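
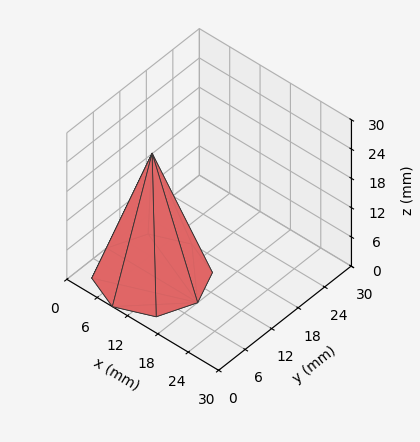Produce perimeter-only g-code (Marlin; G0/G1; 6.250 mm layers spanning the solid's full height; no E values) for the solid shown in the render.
Reading the render: the shape is a regular 8-sided pyramid, base circumscribed radius ≈ 9 mm, apex at z ≈ 25 mm (dimensions read to the nearest mm from the axis ticks). For the g-code, the solid's height is divided into equal slices at the stated Δz and each level perimeter traced with G1 moves after a G0 lift.

; perimeter-only toolpath
G21 ; units = mm
G90 ; absolute positioning
G28 ; home
; layer 1
G0 Z6.250
G0 X15.750 Y9.000
G1 X13.773 Y13.773
G1 X9.000 Y15.750
G1 X4.227 Y13.773
G1 X2.250 Y9.000
G1 X4.227 Y4.227
G1 X9.000 Y2.250
G1 X13.773 Y4.227
G1 X15.750 Y9.000
; layer 2
G0 Z12.500
G0 X13.500 Y9.000
G1 X12.182 Y12.182
G1 X9.000 Y13.500
G1 X5.818 Y12.182
G1 X4.500 Y9.000
G1 X5.818 Y5.818
G1 X9.000 Y4.500
G1 X12.182 Y5.818
G1 X13.500 Y9.000
; layer 3
G0 Z18.750
G0 X11.250 Y9.000
G1 X10.591 Y10.591
G1 X9.000 Y11.250
G1 X7.409 Y10.591
G1 X6.750 Y9.000
G1 X7.409 Y7.409
G1 X9.000 Y6.750
G1 X10.591 Y7.409
G1 X11.250 Y9.000
M2 ; end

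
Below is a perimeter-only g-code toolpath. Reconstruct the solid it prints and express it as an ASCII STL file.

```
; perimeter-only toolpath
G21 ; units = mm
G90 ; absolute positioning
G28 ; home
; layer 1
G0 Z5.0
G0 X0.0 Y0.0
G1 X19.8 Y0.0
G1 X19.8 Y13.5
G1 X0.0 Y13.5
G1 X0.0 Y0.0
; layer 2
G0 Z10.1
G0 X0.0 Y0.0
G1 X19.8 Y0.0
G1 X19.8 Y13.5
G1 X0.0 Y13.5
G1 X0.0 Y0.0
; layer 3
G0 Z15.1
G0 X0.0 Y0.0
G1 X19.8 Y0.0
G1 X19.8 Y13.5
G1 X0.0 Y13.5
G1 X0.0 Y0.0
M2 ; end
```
solid part
  facet normal 0.0000 0.0000 -1.0000
    outer loop
      vertex 19.8 13.5 0.0
      vertex 19.8 0.0 0.0
      vertex 0.0 0.0 0.0
    endloop
  endfacet
  facet normal 0.0000 0.0000 -1.0000
    outer loop
      vertex 0.0 13.5 0.0
      vertex 19.8 13.5 0.0
      vertex 0.0 0.0 0.0
    endloop
  endfacet
  facet normal 0.0000 0.0000 1.0000
    outer loop
      vertex 0.0 0.0 15.1
      vertex 19.8 0.0 15.1
      vertex 19.8 13.5 15.1
    endloop
  endfacet
  facet normal 0.0000 0.0000 1.0000
    outer loop
      vertex 0.0 0.0 15.1
      vertex 19.8 13.5 15.1
      vertex 0.0 13.5 15.1
    endloop
  endfacet
  facet normal 0.0000 -1.0000 0.0000
    outer loop
      vertex 0.0 0.0 0.0
      vertex 19.8 0.0 0.0
      vertex 19.8 0.0 15.1
    endloop
  endfacet
  facet normal 0.0000 -1.0000 0.0000
    outer loop
      vertex 0.0 0.0 0.0
      vertex 19.8 0.0 15.1
      vertex 0.0 0.0 15.1
    endloop
  endfacet
  facet normal 0.0000 1.0000 0.0000
    outer loop
      vertex 19.8 13.5 15.1
      vertex 19.8 13.5 0.0
      vertex 0.0 13.5 0.0
    endloop
  endfacet
  facet normal 0.0000 1.0000 0.0000
    outer loop
      vertex 0.0 13.5 15.1
      vertex 19.8 13.5 15.1
      vertex 0.0 13.5 0.0
    endloop
  endfacet
  facet normal -1.0000 0.0000 0.0000
    outer loop
      vertex 0.0 13.5 15.1
      vertex 0.0 13.5 0.0
      vertex 0.0 0.0 0.0
    endloop
  endfacet
  facet normal -1.0000 0.0000 0.0000
    outer loop
      vertex 0.0 0.0 15.1
      vertex 0.0 13.5 15.1
      vertex 0.0 0.0 0.0
    endloop
  endfacet
  facet normal 1.0000 0.0000 0.0000
    outer loop
      vertex 19.8 0.0 0.0
      vertex 19.8 13.5 0.0
      vertex 19.8 13.5 15.1
    endloop
  endfacet
  facet normal 1.0000 0.0000 0.0000
    outer loop
      vertex 19.8 0.0 0.0
      vertex 19.8 13.5 15.1
      vertex 19.8 0.0 15.1
    endloop
  endfacet
endsolid part

The G0 Z moves step by Δz≈5.0 mm. Every layer's G1 loop is the same polygon, so the solid is a straight extrusion of it from z=0 to z≈15.1. Closing with flat bottom and top caps and triangulating gives 12 facets — a rectangular box, roughly 19.8 × 13.5 mm footprint and 15.1 mm tall.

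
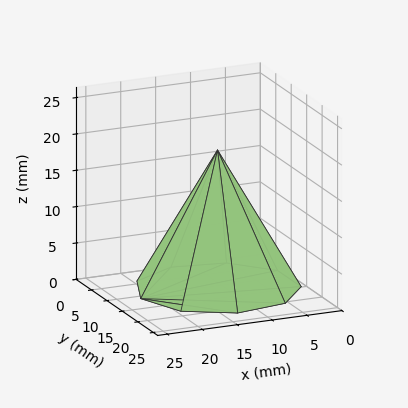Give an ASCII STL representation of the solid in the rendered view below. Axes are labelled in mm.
Reading the render: the shape is a regular 9-sided pyramid, base circumscribed radius ≈ 11 mm, apex at z ≈ 19 mm (dimensions read to the nearest mm from the axis ticks). For the STL, each face is triangulated and given an outward normal.

solid part
  facet normal 0.0000 0.0000 -1.0000
    outer loop
      vertex 12.9 21.8 0.0
      vertex 19.4 18.1 0.0
      vertex 22.0 11.0 0.0
    endloop
  endfacet
  facet normal 0.0000 0.0000 -1.0000
    outer loop
      vertex 5.5 20.5 0.0
      vertex 12.9 21.8 0.0
      vertex 22.0 11.0 0.0
    endloop
  endfacet
  facet normal 0.0000 0.0000 -1.0000
    outer loop
      vertex 0.7 14.8 0.0
      vertex 5.5 20.5 0.0
      vertex 22.0 11.0 0.0
    endloop
  endfacet
  facet normal 0.0000 0.0000 -1.0000
    outer loop
      vertex 0.7 7.2 0.0
      vertex 0.7 14.8 0.0
      vertex 22.0 11.0 0.0
    endloop
  endfacet
  facet normal 0.0000 0.0000 -1.0000
    outer loop
      vertex 5.5 1.5 0.0
      vertex 0.7 7.2 0.0
      vertex 22.0 11.0 0.0
    endloop
  endfacet
  facet normal 0.0000 0.0000 -1.0000
    outer loop
      vertex 12.9 0.2 0.0
      vertex 5.5 1.5 0.0
      vertex 22.0 11.0 0.0
    endloop
  endfacet
  facet normal 0.0000 0.0000 -1.0000
    outer loop
      vertex 19.4 3.9 0.0
      vertex 12.9 0.2 0.0
      vertex 22.0 11.0 0.0
    endloop
  endfacet
  facet normal 0.8250 0.3021 0.4776
    outer loop
      vertex 22.0 11.0 0.0
      vertex 19.4 18.1 0.0
      vertex 11.0 11.0 19.0
    endloop
  endfacet
  facet normal 0.4347 0.7636 0.4775
    outer loop
      vertex 19.4 18.1 0.0
      vertex 12.9 21.8 0.0
      vertex 11.0 11.0 19.0
    endloop
  endfacet
  facet normal -0.1521 0.8657 0.4769
    outer loop
      vertex 12.9 21.8 0.0
      vertex 5.5 20.5 0.0
      vertex 11.0 11.0 19.0
    endloop
  endfacet
  facet normal -0.6721 0.5660 0.4775
    outer loop
      vertex 5.5 20.5 0.0
      vertex 0.7 14.8 0.0
      vertex 11.0 11.0 19.0
    endloop
  endfacet
  facet normal -0.8791 0.0000 0.4766
    outer loop
      vertex 0.7 14.8 0.0
      vertex 0.7 7.2 0.0
      vertex 11.0 11.0 19.0
    endloop
  endfacet
  facet normal -0.6721 -0.5660 0.4775
    outer loop
      vertex 0.7 7.2 0.0
      vertex 5.5 1.5 0.0
      vertex 11.0 11.0 19.0
    endloop
  endfacet
  facet normal -0.1521 -0.8657 0.4769
    outer loop
      vertex 5.5 1.5 0.0
      vertex 12.9 0.2 0.0
      vertex 11.0 11.0 19.0
    endloop
  endfacet
  facet normal 0.4347 -0.7636 0.4775
    outer loop
      vertex 12.9 0.2 0.0
      vertex 19.4 3.9 0.0
      vertex 11.0 11.0 19.0
    endloop
  endfacet
  facet normal 0.8250 -0.3021 0.4776
    outer loop
      vertex 19.4 3.9 0.0
      vertex 22.0 11.0 0.0
      vertex 11.0 11.0 19.0
    endloop
  endfacet
endsolid part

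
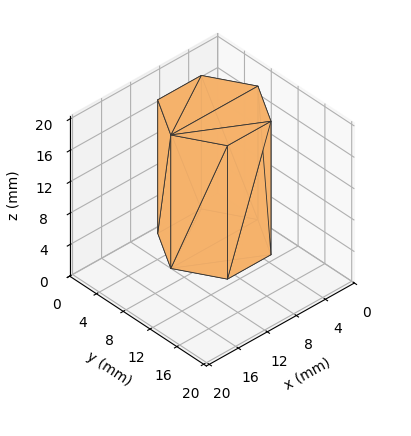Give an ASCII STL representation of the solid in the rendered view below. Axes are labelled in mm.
Reading the render: the shape is a regular 6-sided prism (a cylinder approximated with 6 flat sides), circumscribed radius ≈ 6 mm, height ≈ 17 mm (dimensions read to the nearest mm from the axis ticks). For the STL, each face is triangulated and given an outward normal.

solid part
  facet normal 0.0000 0.0000 -1.0000
    outer loop
      vertex 3.0 11.2 0.0
      vertex 9.0 11.2 0.0
      vertex 12.0 6.0 0.0
    endloop
  endfacet
  facet normal 0.0000 0.0000 -1.0000
    outer loop
      vertex 0.0 6.0 0.0
      vertex 3.0 11.2 0.0
      vertex 12.0 6.0 0.0
    endloop
  endfacet
  facet normal 0.0000 0.0000 -1.0000
    outer loop
      vertex 3.0 0.8 0.0
      vertex 0.0 6.0 0.0
      vertex 12.0 6.0 0.0
    endloop
  endfacet
  facet normal 0.0000 0.0000 -1.0000
    outer loop
      vertex 9.0 0.8 0.0
      vertex 3.0 0.8 0.0
      vertex 12.0 6.0 0.0
    endloop
  endfacet
  facet normal 0.0000 0.0000 1.0000
    outer loop
      vertex 12.0 6.0 17.0
      vertex 9.0 11.2 17.0
      vertex 3.0 11.2 17.0
    endloop
  endfacet
  facet normal 0.0000 0.0000 1.0000
    outer loop
      vertex 12.0 6.0 17.0
      vertex 3.0 11.2 17.0
      vertex 0.0 6.0 17.0
    endloop
  endfacet
  facet normal 0.0000 0.0000 1.0000
    outer loop
      vertex 12.0 6.0 17.0
      vertex 0.0 6.0 17.0
      vertex 3.0 0.8 17.0
    endloop
  endfacet
  facet normal 0.0000 0.0000 1.0000
    outer loop
      vertex 12.0 6.0 17.0
      vertex 3.0 0.8 17.0
      vertex 9.0 0.8 17.0
    endloop
  endfacet
  facet normal 0.8662 0.4997 0.0000
    outer loop
      vertex 12.0 6.0 0.0
      vertex 9.0 11.2 0.0
      vertex 9.0 11.2 17.0
    endloop
  endfacet
  facet normal 0.8662 0.4997 0.0000
    outer loop
      vertex 12.0 6.0 0.0
      vertex 9.0 11.2 17.0
      vertex 12.0 6.0 17.0
    endloop
  endfacet
  facet normal 0.0000 1.0000 0.0000
    outer loop
      vertex 9.0 11.2 0.0
      vertex 3.0 11.2 0.0
      vertex 3.0 11.2 17.0
    endloop
  endfacet
  facet normal 0.0000 1.0000 0.0000
    outer loop
      vertex 9.0 11.2 0.0
      vertex 3.0 11.2 17.0
      vertex 9.0 11.2 17.0
    endloop
  endfacet
  facet normal -0.8662 0.4997 0.0000
    outer loop
      vertex 3.0 11.2 0.0
      vertex 0.0 6.0 0.0
      vertex 0.0 6.0 17.0
    endloop
  endfacet
  facet normal -0.8662 0.4997 0.0000
    outer loop
      vertex 3.0 11.2 0.0
      vertex 0.0 6.0 17.0
      vertex 3.0 11.2 17.0
    endloop
  endfacet
  facet normal -0.8662 -0.4997 0.0000
    outer loop
      vertex 0.0 6.0 0.0
      vertex 3.0 0.8 0.0
      vertex 3.0 0.8 17.0
    endloop
  endfacet
  facet normal -0.8662 -0.4997 0.0000
    outer loop
      vertex 0.0 6.0 0.0
      vertex 3.0 0.8 17.0
      vertex 0.0 6.0 17.0
    endloop
  endfacet
  facet normal 0.0000 -1.0000 0.0000
    outer loop
      vertex 3.0 0.8 0.0
      vertex 9.0 0.8 0.0
      vertex 9.0 0.8 17.0
    endloop
  endfacet
  facet normal 0.0000 -1.0000 0.0000
    outer loop
      vertex 3.0 0.8 0.0
      vertex 9.0 0.8 17.0
      vertex 3.0 0.8 17.0
    endloop
  endfacet
  facet normal 0.8662 -0.4997 0.0000
    outer loop
      vertex 9.0 0.8 0.0
      vertex 12.0 6.0 0.0
      vertex 12.0 6.0 17.0
    endloop
  endfacet
  facet normal 0.8662 -0.4997 0.0000
    outer loop
      vertex 9.0 0.8 0.0
      vertex 12.0 6.0 17.0
      vertex 9.0 0.8 17.0
    endloop
  endfacet
endsolid part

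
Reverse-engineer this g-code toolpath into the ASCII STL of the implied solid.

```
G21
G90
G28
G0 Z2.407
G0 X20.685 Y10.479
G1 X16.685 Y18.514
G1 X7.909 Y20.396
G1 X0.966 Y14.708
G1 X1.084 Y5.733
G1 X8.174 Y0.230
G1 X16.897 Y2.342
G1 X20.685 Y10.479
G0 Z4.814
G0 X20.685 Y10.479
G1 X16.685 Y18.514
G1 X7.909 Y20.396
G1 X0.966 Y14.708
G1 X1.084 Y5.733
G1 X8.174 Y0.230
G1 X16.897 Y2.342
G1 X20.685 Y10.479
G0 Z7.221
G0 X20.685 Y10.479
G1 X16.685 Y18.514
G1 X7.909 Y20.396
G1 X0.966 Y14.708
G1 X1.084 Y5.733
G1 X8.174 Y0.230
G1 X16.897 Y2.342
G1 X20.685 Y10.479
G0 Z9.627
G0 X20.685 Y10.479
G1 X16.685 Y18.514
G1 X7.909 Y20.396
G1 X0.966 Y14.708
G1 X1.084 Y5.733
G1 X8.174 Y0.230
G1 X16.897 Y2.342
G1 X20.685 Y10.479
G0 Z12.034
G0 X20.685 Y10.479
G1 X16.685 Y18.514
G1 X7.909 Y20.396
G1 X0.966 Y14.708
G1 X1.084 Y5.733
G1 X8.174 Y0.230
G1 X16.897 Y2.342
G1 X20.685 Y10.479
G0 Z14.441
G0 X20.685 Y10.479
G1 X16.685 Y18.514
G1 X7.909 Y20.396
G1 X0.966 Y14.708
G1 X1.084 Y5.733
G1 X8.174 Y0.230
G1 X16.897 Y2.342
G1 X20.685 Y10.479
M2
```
solid part
  facet normal 0.0000 0.0000 -1.0000
    outer loop
      vertex 7.909 20.396 0.000
      vertex 16.685 18.514 0.000
      vertex 20.685 10.479 0.000
    endloop
  endfacet
  facet normal 0.0000 0.0000 -1.0000
    outer loop
      vertex 0.966 14.708 0.000
      vertex 7.909 20.396 0.000
      vertex 20.685 10.479 0.000
    endloop
  endfacet
  facet normal 0.0000 0.0000 -1.0000
    outer loop
      vertex 1.084 5.733 0.000
      vertex 0.966 14.708 0.000
      vertex 20.685 10.479 0.000
    endloop
  endfacet
  facet normal 0.0000 0.0000 -1.0000
    outer loop
      vertex 8.174 0.230 0.000
      vertex 1.084 5.733 0.000
      vertex 20.685 10.479 0.000
    endloop
  endfacet
  facet normal 0.0000 0.0000 -1.0000
    outer loop
      vertex 16.897 2.342 0.000
      vertex 8.174 0.230 0.000
      vertex 20.685 10.479 0.000
    endloop
  endfacet
  facet normal 0.0000 0.0000 1.0000
    outer loop
      vertex 20.685 10.479 14.441
      vertex 16.685 18.514 14.441
      vertex 7.909 20.396 14.441
    endloop
  endfacet
  facet normal 0.0000 0.0000 1.0000
    outer loop
      vertex 20.685 10.479 14.441
      vertex 7.909 20.396 14.441
      vertex 0.966 14.708 14.441
    endloop
  endfacet
  facet normal 0.0000 0.0000 1.0000
    outer loop
      vertex 20.685 10.479 14.441
      vertex 0.966 14.708 14.441
      vertex 1.084 5.733 14.441
    endloop
  endfacet
  facet normal 0.0000 0.0000 1.0000
    outer loop
      vertex 20.685 10.479 14.441
      vertex 1.084 5.733 14.441
      vertex 8.174 0.230 14.441
    endloop
  endfacet
  facet normal 0.0000 0.0000 1.0000
    outer loop
      vertex 20.685 10.479 14.441
      vertex 8.174 0.230 14.441
      vertex 16.897 2.342 14.441
    endloop
  endfacet
  facet normal 0.8952 0.4457 0.0000
    outer loop
      vertex 20.685 10.479 0.000
      vertex 16.685 18.514 0.000
      vertex 16.685 18.514 14.441
    endloop
  endfacet
  facet normal 0.8952 0.4457 0.0000
    outer loop
      vertex 20.685 10.479 0.000
      vertex 16.685 18.514 14.441
      vertex 20.685 10.479 14.441
    endloop
  endfacet
  facet normal 0.2097 0.9778 0.0000
    outer loop
      vertex 16.685 18.514 0.000
      vertex 7.909 20.396 0.000
      vertex 7.909 20.396 14.441
    endloop
  endfacet
  facet normal 0.2097 0.9778 0.0000
    outer loop
      vertex 16.685 18.514 0.000
      vertex 7.909 20.396 14.441
      vertex 16.685 18.514 14.441
    endloop
  endfacet
  facet normal -0.6337 0.7736 0.0000
    outer loop
      vertex 7.909 20.396 0.000
      vertex 0.966 14.708 0.000
      vertex 0.966 14.708 14.441
    endloop
  endfacet
  facet normal -0.6337 0.7736 0.0000
    outer loop
      vertex 7.909 20.396 0.000
      vertex 0.966 14.708 14.441
      vertex 7.909 20.396 14.441
    endloop
  endfacet
  facet normal -0.9999 -0.0131 0.0000
    outer loop
      vertex 0.966 14.708 0.000
      vertex 1.084 5.733 0.000
      vertex 1.084 5.733 14.441
    endloop
  endfacet
  facet normal -0.9999 -0.0131 0.0000
    outer loop
      vertex 0.966 14.708 0.000
      vertex 1.084 5.733 14.441
      vertex 0.966 14.708 14.441
    endloop
  endfacet
  facet normal -0.6131 -0.7900 0.0000
    outer loop
      vertex 1.084 5.733 0.000
      vertex 8.174 0.230 0.000
      vertex 8.174 0.230 14.441
    endloop
  endfacet
  facet normal -0.6131 -0.7900 0.0000
    outer loop
      vertex 1.084 5.733 0.000
      vertex 8.174 0.230 14.441
      vertex 1.084 5.733 14.441
    endloop
  endfacet
  facet normal 0.2353 -0.9719 0.0000
    outer loop
      vertex 8.174 0.230 0.000
      vertex 16.897 2.342 0.000
      vertex 16.897 2.342 14.441
    endloop
  endfacet
  facet normal 0.2353 -0.9719 0.0000
    outer loop
      vertex 8.174 0.230 0.000
      vertex 16.897 2.342 14.441
      vertex 8.174 0.230 14.441
    endloop
  endfacet
  facet normal 0.9066 -0.4220 0.0000
    outer loop
      vertex 16.897 2.342 0.000
      vertex 20.685 10.479 0.000
      vertex 20.685 10.479 14.441
    endloop
  endfacet
  facet normal 0.9066 -0.4220 0.0000
    outer loop
      vertex 16.897 2.342 0.000
      vertex 20.685 10.479 14.441
      vertex 16.897 2.342 14.441
    endloop
  endfacet
endsolid part

The G0 Z moves step by Δz≈2.407 mm. Every layer's G1 loop is the same polygon, so the solid is a straight extrusion of it from z=0 to z≈14.4. Closing with flat bottom and top caps and triangulating gives 24 facets — a regular 7-sided prism (a cylinder approximated with 7 flat sides), circumscribed radius ≈ 10.3 mm, height ≈ 14.4 mm.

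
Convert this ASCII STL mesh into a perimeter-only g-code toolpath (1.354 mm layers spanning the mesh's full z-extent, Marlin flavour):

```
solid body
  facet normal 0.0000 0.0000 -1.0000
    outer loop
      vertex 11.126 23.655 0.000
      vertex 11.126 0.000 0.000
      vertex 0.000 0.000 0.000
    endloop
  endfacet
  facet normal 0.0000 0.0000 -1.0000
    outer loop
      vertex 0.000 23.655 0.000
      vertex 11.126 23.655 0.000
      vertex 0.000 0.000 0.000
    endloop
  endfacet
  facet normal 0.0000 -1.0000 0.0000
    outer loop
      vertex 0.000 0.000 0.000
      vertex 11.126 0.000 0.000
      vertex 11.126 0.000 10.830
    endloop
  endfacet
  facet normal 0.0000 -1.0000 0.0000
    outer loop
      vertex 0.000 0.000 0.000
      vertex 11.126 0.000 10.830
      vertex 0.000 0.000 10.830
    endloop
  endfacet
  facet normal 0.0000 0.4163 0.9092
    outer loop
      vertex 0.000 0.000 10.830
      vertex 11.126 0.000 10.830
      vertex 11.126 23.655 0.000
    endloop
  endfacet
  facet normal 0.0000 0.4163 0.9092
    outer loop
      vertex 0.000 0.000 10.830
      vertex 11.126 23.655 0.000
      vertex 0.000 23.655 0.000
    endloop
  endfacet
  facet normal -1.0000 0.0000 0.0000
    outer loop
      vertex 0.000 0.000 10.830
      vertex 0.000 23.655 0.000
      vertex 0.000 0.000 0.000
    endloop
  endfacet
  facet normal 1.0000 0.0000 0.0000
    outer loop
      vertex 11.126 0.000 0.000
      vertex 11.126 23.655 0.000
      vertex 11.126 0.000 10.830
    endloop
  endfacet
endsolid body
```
; perimeter-only toolpath
G21 ; units = mm
G90 ; absolute positioning
G28 ; home
; layer 1
G0 Z1.354
G0 X0.000 Y0.000
G1 X11.126 Y0.000
G1 X11.126 Y20.698
G1 X0.000 Y20.698
G1 X0.000 Y0.000
; layer 2
G0 Z2.708
G0 X0.000 Y0.000
G1 X11.126 Y0.000
G1 X11.126 Y17.741
G1 X0.000 Y17.741
G1 X0.000 Y0.000
; layer 3
G0 Z4.061
G0 X0.000 Y0.000
G1 X11.126 Y0.000
G1 X11.126 Y14.784
G1 X0.000 Y14.784
G1 X0.000 Y0.000
; layer 4
G0 Z5.415
G0 X0.000 Y0.000
G1 X11.126 Y0.000
G1 X11.126 Y11.828
G1 X0.000 Y11.828
G1 X0.000 Y0.000
; layer 5
G0 Z6.769
G0 X0.000 Y0.000
G1 X11.126 Y0.000
G1 X11.126 Y8.871
G1 X0.000 Y8.871
G1 X0.000 Y0.000
; layer 6
G0 Z8.123
G0 X0.000 Y0.000
G1 X11.126 Y0.000
G1 X11.126 Y5.914
G1 X0.000 Y5.914
G1 X0.000 Y0.000
; layer 7
G0 Z9.476
G0 X0.000 Y0.000
G1 X11.126 Y0.000
G1 X11.126 Y2.957
G1 X0.000 Y2.957
G1 X0.000 Y0.000
M2 ; end

The solid is a wedge (ramp): 11.1 × 23.7 mm base, rising to 10.8 mm along the y=0 edge and sloping linearly to z=0 at y=23.7. Slicing at Δz = 1.354 mm — 8 equal slices spanning the solid's height, so layer i sits at z = i·h/8 — gives 7 non-empty perimeters. Each is a 4-segment closed polygon; G0 lifts to the layer z and rapids to the start vertex, then G1 traces the edges. The cross-section shrinks linearly with z (the slice at the apex is degenerate and omitted).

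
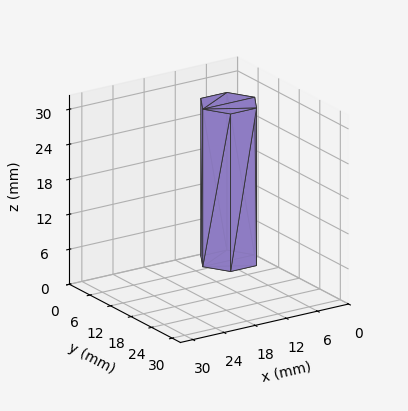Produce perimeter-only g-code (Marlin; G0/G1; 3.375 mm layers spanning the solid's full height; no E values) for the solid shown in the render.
Reading the render: the shape is a regular 6-sided prism (a cylinder approximated with 6 flat sides), circumscribed radius ≈ 5 mm, height ≈ 27 mm (dimensions read to the nearest mm from the axis ticks). For the g-code, the solid's height is divided into equal slices at the stated Δz and each level perimeter traced with G1 moves after a G0 lift.

; perimeter-only toolpath
G21 ; units = mm
G90 ; absolute positioning
G28 ; home
; layer 1
G0 Z3.375
G0 X10.000 Y5.000
G1 X7.500 Y9.330
G1 X2.500 Y9.330
G1 X0.000 Y5.000
G1 X2.500 Y0.670
G1 X7.500 Y0.670
G1 X10.000 Y5.000
; layer 2
G0 Z6.750
G0 X10.000 Y5.000
G1 X7.500 Y9.330
G1 X2.500 Y9.330
G1 X0.000 Y5.000
G1 X2.500 Y0.670
G1 X7.500 Y0.670
G1 X10.000 Y5.000
; layer 3
G0 Z10.125
G0 X10.000 Y5.000
G1 X7.500 Y9.330
G1 X2.500 Y9.330
G1 X0.000 Y5.000
G1 X2.500 Y0.670
G1 X7.500 Y0.670
G1 X10.000 Y5.000
; layer 4
G0 Z13.500
G0 X10.000 Y5.000
G1 X7.500 Y9.330
G1 X2.500 Y9.330
G1 X0.000 Y5.000
G1 X2.500 Y0.670
G1 X7.500 Y0.670
G1 X10.000 Y5.000
; layer 5
G0 Z16.875
G0 X10.000 Y5.000
G1 X7.500 Y9.330
G1 X2.500 Y9.330
G1 X0.000 Y5.000
G1 X2.500 Y0.670
G1 X7.500 Y0.670
G1 X10.000 Y5.000
; layer 6
G0 Z20.250
G0 X10.000 Y5.000
G1 X7.500 Y9.330
G1 X2.500 Y9.330
G1 X0.000 Y5.000
G1 X2.500 Y0.670
G1 X7.500 Y0.670
G1 X10.000 Y5.000
; layer 7
G0 Z23.625
G0 X10.000 Y5.000
G1 X7.500 Y9.330
G1 X2.500 Y9.330
G1 X0.000 Y5.000
G1 X2.500 Y0.670
G1 X7.500 Y0.670
G1 X10.000 Y5.000
; layer 8
G0 Z27.000
G0 X10.000 Y5.000
G1 X7.500 Y9.330
G1 X2.500 Y9.330
G1 X0.000 Y5.000
G1 X2.500 Y0.670
G1 X7.500 Y0.670
G1 X10.000 Y5.000
M2 ; end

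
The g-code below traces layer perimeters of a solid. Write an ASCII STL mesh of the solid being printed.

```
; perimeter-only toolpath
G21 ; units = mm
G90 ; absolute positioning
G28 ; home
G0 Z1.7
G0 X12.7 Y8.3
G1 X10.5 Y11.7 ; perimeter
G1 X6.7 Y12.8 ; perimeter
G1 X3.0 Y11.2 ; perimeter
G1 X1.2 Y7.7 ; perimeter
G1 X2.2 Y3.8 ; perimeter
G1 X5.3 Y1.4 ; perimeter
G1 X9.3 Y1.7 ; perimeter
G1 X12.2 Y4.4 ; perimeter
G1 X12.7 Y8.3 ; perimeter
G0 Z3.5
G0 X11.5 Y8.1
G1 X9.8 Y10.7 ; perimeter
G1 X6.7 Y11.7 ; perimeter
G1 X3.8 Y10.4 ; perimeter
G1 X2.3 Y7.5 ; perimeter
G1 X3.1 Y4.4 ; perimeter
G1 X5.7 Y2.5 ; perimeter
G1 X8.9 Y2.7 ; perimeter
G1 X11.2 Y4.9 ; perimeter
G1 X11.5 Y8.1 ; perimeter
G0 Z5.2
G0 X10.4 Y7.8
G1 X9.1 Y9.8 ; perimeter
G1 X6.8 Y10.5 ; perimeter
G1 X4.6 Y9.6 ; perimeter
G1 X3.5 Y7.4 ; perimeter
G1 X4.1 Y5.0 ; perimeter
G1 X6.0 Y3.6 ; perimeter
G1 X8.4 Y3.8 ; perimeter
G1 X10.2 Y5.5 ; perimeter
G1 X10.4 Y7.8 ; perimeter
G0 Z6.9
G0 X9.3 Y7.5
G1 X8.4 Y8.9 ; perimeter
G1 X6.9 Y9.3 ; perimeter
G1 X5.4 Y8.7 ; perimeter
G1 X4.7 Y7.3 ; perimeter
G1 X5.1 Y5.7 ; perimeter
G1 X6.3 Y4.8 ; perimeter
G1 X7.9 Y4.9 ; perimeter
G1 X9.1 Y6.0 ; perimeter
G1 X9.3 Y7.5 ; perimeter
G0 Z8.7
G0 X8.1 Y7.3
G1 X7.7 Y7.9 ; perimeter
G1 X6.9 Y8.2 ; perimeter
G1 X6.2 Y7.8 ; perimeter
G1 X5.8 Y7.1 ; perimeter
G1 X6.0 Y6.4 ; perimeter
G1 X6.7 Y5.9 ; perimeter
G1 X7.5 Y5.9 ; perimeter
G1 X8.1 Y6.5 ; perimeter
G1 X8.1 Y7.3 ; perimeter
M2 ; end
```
solid part
  facet normal 0.0000 0.0000 -1.0000
    outer loop
      vertex 6.6 14.0 0.0
      vertex 11.2 12.6 0.0
      vertex 13.8 8.6 0.0
    endloop
  endfacet
  facet normal 0.0000 0.0000 -1.0000
    outer loop
      vertex 2.2 12.1 0.0
      vertex 6.6 14.0 0.0
      vertex 13.8 8.6 0.0
    endloop
  endfacet
  facet normal 0.0000 0.0000 -1.0000
    outer loop
      vertex 0.0 7.8 0.0
      vertex 2.2 12.1 0.0
      vertex 13.8 8.6 0.0
    endloop
  endfacet
  facet normal 0.0000 0.0000 -1.0000
    outer loop
      vertex 1.2 3.1 0.0
      vertex 0.0 7.8 0.0
      vertex 13.8 8.6 0.0
    endloop
  endfacet
  facet normal 0.0000 0.0000 -1.0000
    outer loop
      vertex 5.0 0.3 0.0
      vertex 1.2 3.1 0.0
      vertex 13.8 8.6 0.0
    endloop
  endfacet
  facet normal 0.0000 0.0000 -1.0000
    outer loop
      vertex 9.8 0.6 0.0
      vertex 5.0 0.3 0.0
      vertex 13.8 8.6 0.0
    endloop
  endfacet
  facet normal 0.0000 0.0000 -1.0000
    outer loop
      vertex 13.3 3.9 0.0
      vertex 9.8 0.6 0.0
      vertex 13.8 8.6 0.0
    endloop
  endfacet
  facet normal 0.7087 0.4607 0.5343
    outer loop
      vertex 13.8 8.6 0.0
      vertex 11.2 12.6 0.0
      vertex 7.0 7.0 10.4
    endloop
  endfacet
  facet normal 0.2460 0.8084 0.5347
    outer loop
      vertex 11.2 12.6 0.0
      vertex 6.6 14.0 0.0
      vertex 7.0 7.0 10.4
    endloop
  endfacet
  facet normal -0.3349 0.7757 0.5350
    outer loop
      vertex 6.6 14.0 0.0
      vertex 2.2 12.1 0.0
      vertex 7.0 7.0 10.4
    endloop
  endfacet
  facet normal -0.7518 0.3846 0.5356
    outer loop
      vertex 2.2 12.1 0.0
      vertex 0.0 7.8 0.0
      vertex 7.0 7.0 10.4
    endloop
  endfacet
  facet normal -0.8186 -0.2090 0.5349
    outer loop
      vertex 0.0 7.8 0.0
      vertex 1.2 3.1 0.0
      vertex 7.0 7.0 10.4
    endloop
  endfacet
  facet normal -0.5013 -0.6803 0.5347
    outer loop
      vertex 1.2 3.1 0.0
      vertex 5.0 0.3 0.0
      vertex 7.0 7.0 10.4
    endloop
  endfacet
  facet normal 0.0528 -0.8441 0.5336
    outer loop
      vertex 5.0 0.3 0.0
      vertex 9.8 0.6 0.0
      vertex 7.0 7.0 10.4
    endloop
  endfacet
  facet normal 0.5798 -0.6149 0.5345
    outer loop
      vertex 9.8 0.6 0.0
      vertex 13.3 3.9 0.0
      vertex 7.0 7.0 10.4
    endloop
  endfacet
  facet normal 0.8399 -0.0893 0.5354
    outer loop
      vertex 13.3 3.9 0.0
      vertex 13.8 8.6 0.0
      vertex 7.0 7.0 10.4
    endloop
  endfacet
endsolid part

The G0 Z moves step by Δz≈1.7 mm. The G1 loops shrink linearly with z, so the solid tapers from its base footprint up to z≈10.4. Closing with a flat bottom cap and the tapered top and triangulating gives 16 facets — a regular 9-sided pyramid, base circumscribed radius ≈ 7 mm, apex at z ≈ 10.4 mm.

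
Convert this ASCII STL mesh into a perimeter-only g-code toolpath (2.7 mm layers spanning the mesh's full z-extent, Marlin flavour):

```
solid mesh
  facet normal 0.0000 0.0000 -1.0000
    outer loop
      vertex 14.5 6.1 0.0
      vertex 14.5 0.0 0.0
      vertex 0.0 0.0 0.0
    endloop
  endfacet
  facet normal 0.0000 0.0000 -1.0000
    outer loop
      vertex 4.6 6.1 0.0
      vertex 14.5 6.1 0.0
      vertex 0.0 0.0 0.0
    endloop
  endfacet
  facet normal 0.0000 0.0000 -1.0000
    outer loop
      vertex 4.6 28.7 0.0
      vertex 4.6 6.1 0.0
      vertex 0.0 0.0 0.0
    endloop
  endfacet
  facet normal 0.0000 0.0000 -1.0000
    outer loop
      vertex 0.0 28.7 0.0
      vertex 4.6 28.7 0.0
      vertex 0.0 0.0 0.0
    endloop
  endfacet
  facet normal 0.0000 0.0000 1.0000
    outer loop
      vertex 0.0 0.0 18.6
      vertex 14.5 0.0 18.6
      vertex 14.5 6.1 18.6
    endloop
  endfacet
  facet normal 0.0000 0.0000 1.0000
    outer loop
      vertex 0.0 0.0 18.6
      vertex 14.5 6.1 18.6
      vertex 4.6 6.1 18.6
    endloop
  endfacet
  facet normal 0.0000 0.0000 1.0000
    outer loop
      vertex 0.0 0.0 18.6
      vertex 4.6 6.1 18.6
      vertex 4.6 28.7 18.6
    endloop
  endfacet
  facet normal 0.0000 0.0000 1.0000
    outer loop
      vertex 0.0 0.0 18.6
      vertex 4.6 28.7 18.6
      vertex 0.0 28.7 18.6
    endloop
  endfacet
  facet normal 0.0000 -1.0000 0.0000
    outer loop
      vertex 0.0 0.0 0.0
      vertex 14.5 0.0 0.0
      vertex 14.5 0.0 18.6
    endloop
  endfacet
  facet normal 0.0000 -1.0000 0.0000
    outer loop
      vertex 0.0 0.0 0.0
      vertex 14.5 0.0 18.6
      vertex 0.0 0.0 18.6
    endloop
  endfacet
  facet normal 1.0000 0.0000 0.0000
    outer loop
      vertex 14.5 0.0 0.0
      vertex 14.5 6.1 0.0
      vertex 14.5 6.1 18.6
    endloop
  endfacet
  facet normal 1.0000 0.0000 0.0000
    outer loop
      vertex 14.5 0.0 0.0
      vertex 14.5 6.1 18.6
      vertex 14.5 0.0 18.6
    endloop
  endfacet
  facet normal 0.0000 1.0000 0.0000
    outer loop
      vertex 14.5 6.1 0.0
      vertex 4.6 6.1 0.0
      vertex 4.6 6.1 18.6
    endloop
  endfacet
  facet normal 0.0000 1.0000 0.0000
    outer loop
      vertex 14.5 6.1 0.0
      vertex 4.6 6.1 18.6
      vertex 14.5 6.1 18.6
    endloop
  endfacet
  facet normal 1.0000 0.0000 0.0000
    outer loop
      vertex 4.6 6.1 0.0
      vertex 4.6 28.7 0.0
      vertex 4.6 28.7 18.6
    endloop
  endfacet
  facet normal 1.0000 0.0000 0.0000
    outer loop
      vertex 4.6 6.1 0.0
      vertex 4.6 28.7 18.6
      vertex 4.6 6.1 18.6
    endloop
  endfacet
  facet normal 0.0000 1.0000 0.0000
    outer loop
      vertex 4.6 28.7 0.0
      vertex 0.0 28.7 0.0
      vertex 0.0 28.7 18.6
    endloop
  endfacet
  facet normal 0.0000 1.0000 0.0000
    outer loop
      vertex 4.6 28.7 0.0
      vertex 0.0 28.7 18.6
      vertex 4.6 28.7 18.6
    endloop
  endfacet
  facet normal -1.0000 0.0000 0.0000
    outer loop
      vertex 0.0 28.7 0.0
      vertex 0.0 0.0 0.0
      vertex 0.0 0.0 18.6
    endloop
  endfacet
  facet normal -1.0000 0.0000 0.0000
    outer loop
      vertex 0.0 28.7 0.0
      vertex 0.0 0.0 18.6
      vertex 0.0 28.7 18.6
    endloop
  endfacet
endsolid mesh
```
; perimeter-only toolpath
G21 ; units = mm
G90 ; absolute positioning
G28 ; home
; layer 1
G0 Z2.7
G0 X0.0 Y0.0
G1 X14.5 Y0.0
G1 X14.5 Y6.1
G1 X4.6 Y6.1
G1 X4.6 Y28.7
G1 X0.0 Y28.7
G1 X0.0 Y0.0
; layer 2
G0 Z5.3
G0 X0.0 Y0.0
G1 X14.5 Y0.0
G1 X14.5 Y6.1
G1 X4.6 Y6.1
G1 X4.6 Y28.7
G1 X0.0 Y28.7
G1 X0.0 Y0.0
; layer 3
G0 Z8.0
G0 X0.0 Y0.0
G1 X14.5 Y0.0
G1 X14.5 Y6.1
G1 X4.6 Y6.1
G1 X4.6 Y28.7
G1 X0.0 Y28.7
G1 X0.0 Y0.0
; layer 4
G0 Z10.6
G0 X0.0 Y0.0
G1 X14.5 Y0.0
G1 X14.5 Y6.1
G1 X4.6 Y6.1
G1 X4.6 Y28.7
G1 X0.0 Y28.7
G1 X0.0 Y0.0
; layer 5
G0 Z13.3
G0 X0.0 Y0.0
G1 X14.5 Y0.0
G1 X14.5 Y6.1
G1 X4.6 Y6.1
G1 X4.6 Y28.7
G1 X0.0 Y28.7
G1 X0.0 Y0.0
; layer 6
G0 Z15.9
G0 X0.0 Y0.0
G1 X14.5 Y0.0
G1 X14.5 Y6.1
G1 X4.6 Y6.1
G1 X4.6 Y28.7
G1 X0.0 Y28.7
G1 X0.0 Y0.0
; layer 7
G0 Z18.6
G0 X0.0 Y0.0
G1 X14.5 Y0.0
G1 X14.5 Y6.1
G1 X4.6 Y6.1
G1 X4.6 Y28.7
G1 X0.0 Y28.7
G1 X0.0 Y0.0
M2 ; end

The solid is an L-shaped prism: outer 14.5 × 28.7 mm, arm thicknesses ≈ 6.1 mm (horizontal) and 4.6 mm (vertical), extruded 18.6 mm in z. Slicing at Δz = 2.7 mm — 7 equal slices spanning the solid's height, so layer i sits at z = i·h/7 — gives 7 non-empty perimeters. Each is a 6-segment closed polygon; G0 lifts to the layer z and rapids to the start vertex, then G1 traces the edges.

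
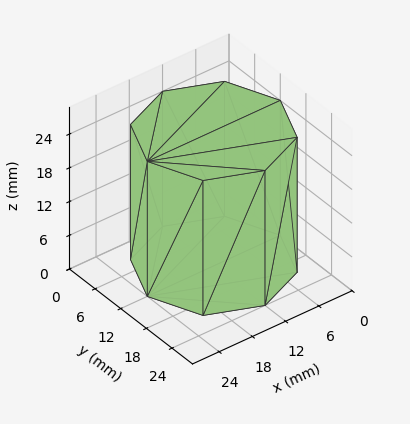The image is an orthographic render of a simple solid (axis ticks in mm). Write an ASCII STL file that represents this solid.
Reading the render: the shape is a regular 8-sided prism (a cylinder approximated with 8 flat sides), circumscribed radius ≈ 12 mm, height ≈ 24 mm (dimensions read to the nearest mm from the axis ticks). For the STL, each face is triangulated and given an outward normal.

solid part
  facet normal 0.0000 0.0000 -1.0000
    outer loop
      vertex 12.00 24.00 0.00
      vertex 20.49 20.49 0.00
      vertex 24.00 12.00 0.00
    endloop
  endfacet
  facet normal 0.0000 0.0000 -1.0000
    outer loop
      vertex 3.51 20.49 0.00
      vertex 12.00 24.00 0.00
      vertex 24.00 12.00 0.00
    endloop
  endfacet
  facet normal 0.0000 0.0000 -1.0000
    outer loop
      vertex 0.00 12.00 0.00
      vertex 3.51 20.49 0.00
      vertex 24.00 12.00 0.00
    endloop
  endfacet
  facet normal 0.0000 0.0000 -1.0000
    outer loop
      vertex 3.51 3.51 0.00
      vertex 0.00 12.00 0.00
      vertex 24.00 12.00 0.00
    endloop
  endfacet
  facet normal 0.0000 0.0000 -1.0000
    outer loop
      vertex 12.00 0.00 0.00
      vertex 3.51 3.51 0.00
      vertex 24.00 12.00 0.00
    endloop
  endfacet
  facet normal 0.0000 0.0000 -1.0000
    outer loop
      vertex 20.49 3.51 0.00
      vertex 12.00 0.00 0.00
      vertex 24.00 12.00 0.00
    endloop
  endfacet
  facet normal 0.0000 0.0000 1.0000
    outer loop
      vertex 24.00 12.00 24.00
      vertex 20.49 20.49 24.00
      vertex 12.00 24.00 24.00
    endloop
  endfacet
  facet normal 0.0000 0.0000 1.0000
    outer loop
      vertex 24.00 12.00 24.00
      vertex 12.00 24.00 24.00
      vertex 3.51 20.49 24.00
    endloop
  endfacet
  facet normal 0.0000 0.0000 1.0000
    outer loop
      vertex 24.00 12.00 24.00
      vertex 3.51 20.49 24.00
      vertex 0.00 12.00 24.00
    endloop
  endfacet
  facet normal 0.0000 0.0000 1.0000
    outer loop
      vertex 24.00 12.00 24.00
      vertex 0.00 12.00 24.00
      vertex 3.51 3.51 24.00
    endloop
  endfacet
  facet normal 0.0000 0.0000 1.0000
    outer loop
      vertex 24.00 12.00 24.00
      vertex 3.51 3.51 24.00
      vertex 12.00 0.00 24.00
    endloop
  endfacet
  facet normal 0.0000 0.0000 1.0000
    outer loop
      vertex 24.00 12.00 24.00
      vertex 12.00 0.00 24.00
      vertex 20.49 3.51 24.00
    endloop
  endfacet
  facet normal 0.9241 0.3821 0.0000
    outer loop
      vertex 24.00 12.00 0.00
      vertex 20.49 20.49 0.00
      vertex 20.49 20.49 24.00
    endloop
  endfacet
  facet normal 0.9241 0.3821 0.0000
    outer loop
      vertex 24.00 12.00 0.00
      vertex 20.49 20.49 24.00
      vertex 24.00 12.00 24.00
    endloop
  endfacet
  facet normal 0.3821 0.9241 0.0000
    outer loop
      vertex 20.49 20.49 0.00
      vertex 12.00 24.00 0.00
      vertex 12.00 24.00 24.00
    endloop
  endfacet
  facet normal 0.3821 0.9241 0.0000
    outer loop
      vertex 20.49 20.49 0.00
      vertex 12.00 24.00 24.00
      vertex 20.49 20.49 24.00
    endloop
  endfacet
  facet normal -0.3821 0.9241 0.0000
    outer loop
      vertex 12.00 24.00 0.00
      vertex 3.51 20.49 0.00
      vertex 3.51 20.49 24.00
    endloop
  endfacet
  facet normal -0.3821 0.9241 0.0000
    outer loop
      vertex 12.00 24.00 0.00
      vertex 3.51 20.49 24.00
      vertex 12.00 24.00 24.00
    endloop
  endfacet
  facet normal -0.9241 0.3821 0.0000
    outer loop
      vertex 3.51 20.49 0.00
      vertex 0.00 12.00 0.00
      vertex 0.00 12.00 24.00
    endloop
  endfacet
  facet normal -0.9241 0.3821 0.0000
    outer loop
      vertex 3.51 20.49 0.00
      vertex 0.00 12.00 24.00
      vertex 3.51 20.49 24.00
    endloop
  endfacet
  facet normal -0.9241 -0.3821 0.0000
    outer loop
      vertex 0.00 12.00 0.00
      vertex 3.51 3.51 0.00
      vertex 3.51 3.51 24.00
    endloop
  endfacet
  facet normal -0.9241 -0.3821 0.0000
    outer loop
      vertex 0.00 12.00 0.00
      vertex 3.51 3.51 24.00
      vertex 0.00 12.00 24.00
    endloop
  endfacet
  facet normal -0.3821 -0.9241 0.0000
    outer loop
      vertex 3.51 3.51 0.00
      vertex 12.00 0.00 0.00
      vertex 12.00 0.00 24.00
    endloop
  endfacet
  facet normal -0.3821 -0.9241 0.0000
    outer loop
      vertex 3.51 3.51 0.00
      vertex 12.00 0.00 24.00
      vertex 3.51 3.51 24.00
    endloop
  endfacet
  facet normal 0.3821 -0.9241 0.0000
    outer loop
      vertex 12.00 0.00 0.00
      vertex 20.49 3.51 0.00
      vertex 20.49 3.51 24.00
    endloop
  endfacet
  facet normal 0.3821 -0.9241 0.0000
    outer loop
      vertex 12.00 0.00 0.00
      vertex 20.49 3.51 24.00
      vertex 12.00 0.00 24.00
    endloop
  endfacet
  facet normal 0.9241 -0.3821 0.0000
    outer loop
      vertex 20.49 3.51 0.00
      vertex 24.00 12.00 0.00
      vertex 24.00 12.00 24.00
    endloop
  endfacet
  facet normal 0.9241 -0.3821 0.0000
    outer loop
      vertex 20.49 3.51 0.00
      vertex 24.00 12.00 24.00
      vertex 20.49 3.51 24.00
    endloop
  endfacet
endsolid part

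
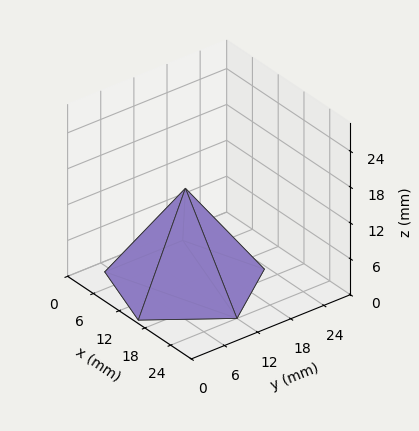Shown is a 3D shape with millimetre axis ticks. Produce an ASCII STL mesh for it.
Reading the render: the shape is a regular 5-sided pyramid, base circumscribed radius ≈ 12 mm, apex at z ≈ 16 mm (dimensions read to the nearest mm from the axis ticks). For the STL, each face is triangulated and given an outward normal.

solid part
  facet normal 0.0000 0.0000 -1.0000
    outer loop
      vertex 2.292 19.053 0.000
      vertex 15.708 23.413 0.000
      vertex 24.000 12.000 0.000
    endloop
  endfacet
  facet normal 0.0000 0.0000 -1.0000
    outer loop
      vertex 2.292 4.947 0.000
      vertex 2.292 19.053 0.000
      vertex 24.000 12.000 0.000
    endloop
  endfacet
  facet normal 0.0000 0.0000 -1.0000
    outer loop
      vertex 15.708 0.587 0.000
      vertex 2.292 4.947 0.000
      vertex 24.000 12.000 0.000
    endloop
  endfacet
  facet normal 0.6917 0.5025 0.5187
    outer loop
      vertex 24.000 12.000 0.000
      vertex 15.708 23.413 0.000
      vertex 12.000 12.000 16.000
    endloop
  endfacet
  facet normal -0.2642 0.8131 0.5187
    outer loop
      vertex 15.708 23.413 0.000
      vertex 2.292 19.053 0.000
      vertex 12.000 12.000 16.000
    endloop
  endfacet
  facet normal -0.8549 0.0000 0.5187
    outer loop
      vertex 2.292 19.053 0.000
      vertex 2.292 4.947 0.000
      vertex 12.000 12.000 16.000
    endloop
  endfacet
  facet normal -0.2642 -0.8131 0.5187
    outer loop
      vertex 2.292 4.947 0.000
      vertex 15.708 0.587 0.000
      vertex 12.000 12.000 16.000
    endloop
  endfacet
  facet normal 0.6917 -0.5025 0.5187
    outer loop
      vertex 15.708 0.587 0.000
      vertex 24.000 12.000 0.000
      vertex 12.000 12.000 16.000
    endloop
  endfacet
endsolid part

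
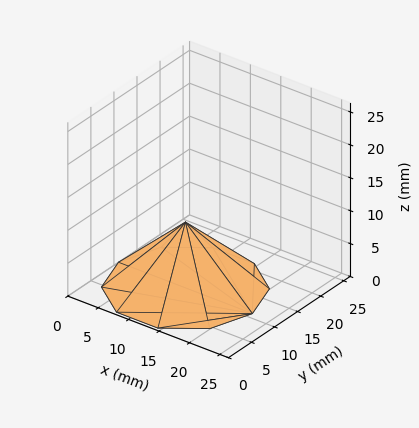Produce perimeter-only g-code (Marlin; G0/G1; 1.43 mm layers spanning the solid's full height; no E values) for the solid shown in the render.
Reading the render: the shape is a regular 10-sided pyramid, base circumscribed radius ≈ 11 mm, apex at z ≈ 10 mm (dimensions read to the nearest mm from the axis ticks). For the g-code, the solid's height is divided into equal slices at the stated Δz and each level perimeter traced with G1 moves after a G0 lift.

; perimeter-only toolpath
G21 ; units = mm
G90 ; absolute positioning
G28 ; home
; layer 1
G0 Z1.43
G0 X20.43 Y11.00
G1 X18.63 Y16.55
G1 X13.91 Y19.97
G1 X8.09 Y19.97
G1 X3.37 Y16.55
G1 X1.57 Y11.00
G1 X3.37 Y5.45
G1 X8.09 Y2.03
G1 X13.91 Y2.03
G1 X18.63 Y5.45
G1 X20.43 Y11.00
; layer 2
G0 Z2.86
G0 X18.86 Y11.00
G1 X17.36 Y15.62
G1 X13.43 Y18.47
G1 X8.57 Y18.47
G1 X4.64 Y15.62
G1 X3.14 Y11.00
G1 X4.64 Y6.38
G1 X8.57 Y3.53
G1 X13.43 Y3.53
G1 X17.36 Y6.38
G1 X18.86 Y11.00
; layer 3
G0 Z4.29
G0 X17.29 Y11.00
G1 X16.09 Y14.70
G1 X12.94 Y16.98
G1 X9.06 Y16.98
G1 X5.91 Y14.70
G1 X4.71 Y11.00
G1 X5.91 Y7.30
G1 X9.06 Y5.02
G1 X12.94 Y5.02
G1 X16.09 Y7.30
G1 X17.29 Y11.00
; layer 4
G0 Z5.71
G0 X15.71 Y11.00
G1 X14.81 Y13.77
G1 X12.46 Y15.48
G1 X9.54 Y15.48
G1 X7.19 Y13.77
G1 X6.29 Y11.00
G1 X7.19 Y8.23
G1 X9.54 Y6.52
G1 X12.46 Y6.52
G1 X14.81 Y8.23
G1 X15.71 Y11.00
; layer 5
G0 Z7.14
G0 X14.14 Y11.00
G1 X13.54 Y12.85
G1 X11.97 Y13.99
G1 X10.03 Y13.99
G1 X8.46 Y12.85
G1 X7.86 Y11.00
G1 X8.46 Y9.15
G1 X10.03 Y8.01
G1 X11.97 Y8.01
G1 X13.54 Y9.15
G1 X14.14 Y11.00
; layer 6
G0 Z8.57
G0 X12.57 Y11.00
G1 X12.27 Y11.92
G1 X11.49 Y12.49
G1 X10.51 Y12.49
G1 X9.73 Y11.92
G1 X9.43 Y11.00
G1 X9.73 Y10.08
G1 X10.51 Y9.51
G1 X11.49 Y9.51
G1 X12.27 Y10.08
G1 X12.57 Y11.00
M2 ; end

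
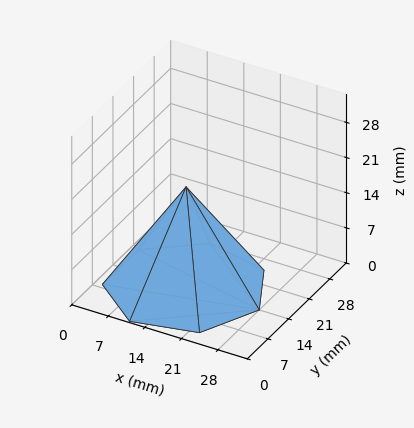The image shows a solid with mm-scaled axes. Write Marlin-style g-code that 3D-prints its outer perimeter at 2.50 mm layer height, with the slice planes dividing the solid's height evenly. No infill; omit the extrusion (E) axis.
Reading the render: the shape is a regular 7-sided pyramid, base circumscribed radius ≈ 14 mm, apex at z ≈ 20 mm (dimensions read to the nearest mm from the axis ticks). For the g-code, the solid's height is divided into equal slices at the stated Δz and each level perimeter traced with G1 moves after a G0 lift.

; perimeter-only toolpath
G21 ; units = mm
G90 ; absolute positioning
G28 ; home
; layer 1
G0 Z2.50
G0 X26.25 Y14.00
G1 X21.64 Y23.58
G1 X11.27 Y25.94
G1 X2.97 Y19.31
G1 X2.97 Y8.69
G1 X11.27 Y2.06
G1 X21.64 Y4.42
G1 X26.25 Y14.00
; layer 2
G0 Z5.00
G0 X24.50 Y14.00
G1 X20.55 Y22.21
G1 X11.66 Y24.24
G1 X4.54 Y18.55
G1 X4.54 Y9.45
G1 X11.66 Y3.76
G1 X20.55 Y5.79
G1 X24.50 Y14.00
; layer 3
G0 Z7.50
G0 X22.75 Y14.00
G1 X19.46 Y20.84
G1 X12.05 Y22.53
G1 X6.12 Y17.79
G1 X6.12 Y10.21
G1 X12.05 Y5.47
G1 X19.46 Y7.16
G1 X22.75 Y14.00
; layer 4
G0 Z10.00
G0 X21.00 Y14.00
G1 X18.37 Y19.48
G1 X12.44 Y20.82
G1 X7.70 Y17.04
G1 X7.70 Y10.96
G1 X12.44 Y7.17
G1 X18.37 Y8.53
G1 X21.00 Y14.00
; layer 5
G0 Z12.50
G0 X19.25 Y14.00
G1 X17.27 Y18.11
G1 X12.83 Y19.12
G1 X9.27 Y16.28
G1 X9.27 Y11.72
G1 X12.83 Y8.88
G1 X17.27 Y9.89
G1 X19.25 Y14.00
; layer 6
G0 Z15.00
G0 X17.50 Y14.00
G1 X16.18 Y16.74
G1 X13.22 Y17.41
G1 X10.85 Y15.52
G1 X10.85 Y12.48
G1 X13.22 Y10.59
G1 X16.18 Y11.26
G1 X17.50 Y14.00
; layer 7
G0 Z17.50
G0 X15.75 Y14.00
G1 X15.09 Y15.37
G1 X13.61 Y15.71
G1 X12.42 Y14.76
G1 X12.42 Y13.24
G1 X13.61 Y12.29
G1 X15.09 Y12.63
G1 X15.75 Y14.00
M2 ; end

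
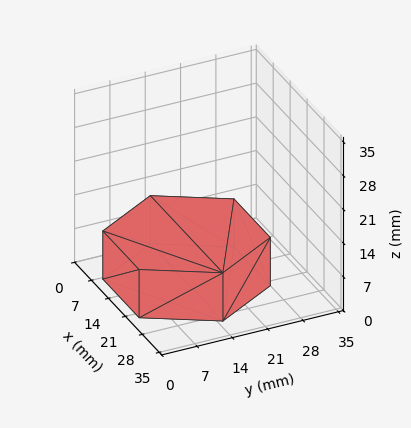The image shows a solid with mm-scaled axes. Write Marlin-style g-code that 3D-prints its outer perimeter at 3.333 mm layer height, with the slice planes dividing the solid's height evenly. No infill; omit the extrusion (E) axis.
Reading the render: the shape is a regular 6-sided prism (a cylinder approximated with 6 flat sides), circumscribed radius ≈ 15 mm, height ≈ 10 mm (dimensions read to the nearest mm from the axis ticks). For the g-code, the solid's height is divided into equal slices at the stated Δz and each level perimeter traced with G1 moves after a G0 lift.

; perimeter-only toolpath
G21 ; units = mm
G90 ; absolute positioning
G28 ; home
; layer 1
G0 Z3.333
G0 X30.000 Y15.000
G1 X22.500 Y27.990
G1 X7.500 Y27.990
G1 X0.000 Y15.000
G1 X7.500 Y2.010
G1 X22.500 Y2.010
G1 X30.000 Y15.000
; layer 2
G0 Z6.667
G0 X30.000 Y15.000
G1 X22.500 Y27.990
G1 X7.500 Y27.990
G1 X0.000 Y15.000
G1 X7.500 Y2.010
G1 X22.500 Y2.010
G1 X30.000 Y15.000
; layer 3
G0 Z10.000
G0 X30.000 Y15.000
G1 X22.500 Y27.990
G1 X7.500 Y27.990
G1 X0.000 Y15.000
G1 X7.500 Y2.010
G1 X22.500 Y2.010
G1 X30.000 Y15.000
M2 ; end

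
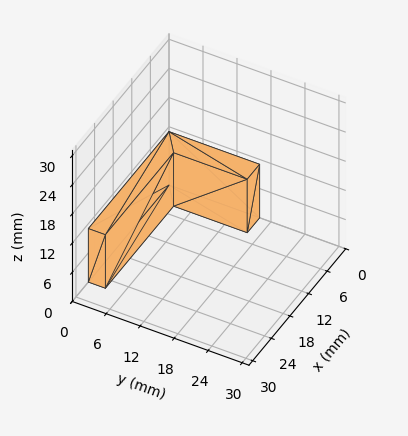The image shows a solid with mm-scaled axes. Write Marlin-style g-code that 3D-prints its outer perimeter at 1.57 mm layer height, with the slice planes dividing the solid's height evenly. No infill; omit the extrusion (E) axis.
Reading the render: the shape is an L-shaped prism: outer 26 × 16 mm, arm thicknesses ≈ 3 mm (horizontal) and 4 mm (vertical), extruded 11 mm in z (dimensions read to the nearest mm from the axis ticks). For the g-code, the solid's height is divided into equal slices at the stated Δz and each level perimeter traced with G1 moves after a G0 lift.

; perimeter-only toolpath
G21 ; units = mm
G90 ; absolute positioning
G28 ; home
; layer 1
G0 Z1.57
G0 X0.00 Y0.00
G1 X26.00 Y0.00
G1 X26.00 Y3.00
G1 X4.00 Y3.00
G1 X4.00 Y16.00
G1 X0.00 Y16.00
G1 X0.00 Y0.00
; layer 2
G0 Z3.14
G0 X0.00 Y0.00
G1 X26.00 Y0.00
G1 X26.00 Y3.00
G1 X4.00 Y3.00
G1 X4.00 Y16.00
G1 X0.00 Y16.00
G1 X0.00 Y0.00
; layer 3
G0 Z4.71
G0 X0.00 Y0.00
G1 X26.00 Y0.00
G1 X26.00 Y3.00
G1 X4.00 Y3.00
G1 X4.00 Y16.00
G1 X0.00 Y16.00
G1 X0.00 Y0.00
; layer 4
G0 Z6.29
G0 X0.00 Y0.00
G1 X26.00 Y0.00
G1 X26.00 Y3.00
G1 X4.00 Y3.00
G1 X4.00 Y16.00
G1 X0.00 Y16.00
G1 X0.00 Y0.00
; layer 5
G0 Z7.86
G0 X0.00 Y0.00
G1 X26.00 Y0.00
G1 X26.00 Y3.00
G1 X4.00 Y3.00
G1 X4.00 Y16.00
G1 X0.00 Y16.00
G1 X0.00 Y0.00
; layer 6
G0 Z9.43
G0 X0.00 Y0.00
G1 X26.00 Y0.00
G1 X26.00 Y3.00
G1 X4.00 Y3.00
G1 X4.00 Y16.00
G1 X0.00 Y16.00
G1 X0.00 Y0.00
; layer 7
G0 Z11.00
G0 X0.00 Y0.00
G1 X26.00 Y0.00
G1 X26.00 Y3.00
G1 X4.00 Y3.00
G1 X4.00 Y16.00
G1 X0.00 Y16.00
G1 X0.00 Y0.00
M2 ; end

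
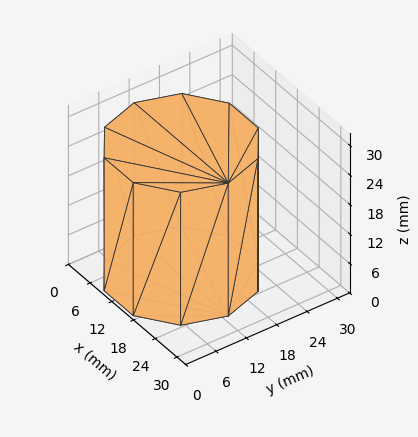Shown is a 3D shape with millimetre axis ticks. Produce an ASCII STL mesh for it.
Reading the render: the shape is a regular 10-sided prism (a cylinder approximated with 10 flat sides), circumscribed radius ≈ 13 mm, height ≈ 27 mm (dimensions read to the nearest mm from the axis ticks). For the STL, each face is triangulated and given an outward normal.

solid part
  facet normal 0.0000 0.0000 -1.0000
    outer loop
      vertex 17.02 25.36 0.00
      vertex 23.52 20.64 0.00
      vertex 26.00 13.00 0.00
    endloop
  endfacet
  facet normal 0.0000 0.0000 -1.0000
    outer loop
      vertex 8.98 25.36 0.00
      vertex 17.02 25.36 0.00
      vertex 26.00 13.00 0.00
    endloop
  endfacet
  facet normal 0.0000 0.0000 -1.0000
    outer loop
      vertex 2.48 20.64 0.00
      vertex 8.98 25.36 0.00
      vertex 26.00 13.00 0.00
    endloop
  endfacet
  facet normal 0.0000 0.0000 -1.0000
    outer loop
      vertex 0.00 13.00 0.00
      vertex 2.48 20.64 0.00
      vertex 26.00 13.00 0.00
    endloop
  endfacet
  facet normal 0.0000 0.0000 -1.0000
    outer loop
      vertex 2.48 5.36 0.00
      vertex 0.00 13.00 0.00
      vertex 26.00 13.00 0.00
    endloop
  endfacet
  facet normal 0.0000 0.0000 -1.0000
    outer loop
      vertex 8.98 0.64 0.00
      vertex 2.48 5.36 0.00
      vertex 26.00 13.00 0.00
    endloop
  endfacet
  facet normal 0.0000 0.0000 -1.0000
    outer loop
      vertex 17.02 0.64 0.00
      vertex 8.98 0.64 0.00
      vertex 26.00 13.00 0.00
    endloop
  endfacet
  facet normal 0.0000 0.0000 -1.0000
    outer loop
      vertex 23.52 5.36 0.00
      vertex 17.02 0.64 0.00
      vertex 26.00 13.00 0.00
    endloop
  endfacet
  facet normal 0.0000 0.0000 1.0000
    outer loop
      vertex 26.00 13.00 27.00
      vertex 23.52 20.64 27.00
      vertex 17.02 25.36 27.00
    endloop
  endfacet
  facet normal 0.0000 0.0000 1.0000
    outer loop
      vertex 26.00 13.00 27.00
      vertex 17.02 25.36 27.00
      vertex 8.98 25.36 27.00
    endloop
  endfacet
  facet normal 0.0000 0.0000 1.0000
    outer loop
      vertex 26.00 13.00 27.00
      vertex 8.98 25.36 27.00
      vertex 2.48 20.64 27.00
    endloop
  endfacet
  facet normal 0.0000 0.0000 1.0000
    outer loop
      vertex 26.00 13.00 27.00
      vertex 2.48 20.64 27.00
      vertex 0.00 13.00 27.00
    endloop
  endfacet
  facet normal 0.0000 0.0000 1.0000
    outer loop
      vertex 26.00 13.00 27.00
      vertex 0.00 13.00 27.00
      vertex 2.48 5.36 27.00
    endloop
  endfacet
  facet normal 0.0000 0.0000 1.0000
    outer loop
      vertex 26.00 13.00 27.00
      vertex 2.48 5.36 27.00
      vertex 8.98 0.64 27.00
    endloop
  endfacet
  facet normal 0.0000 0.0000 1.0000
    outer loop
      vertex 26.00 13.00 27.00
      vertex 8.98 0.64 27.00
      vertex 17.02 0.64 27.00
    endloop
  endfacet
  facet normal 0.0000 0.0000 1.0000
    outer loop
      vertex 26.00 13.00 27.00
      vertex 17.02 0.64 27.00
      vertex 23.52 5.36 27.00
    endloop
  endfacet
  facet normal 0.9511 0.3087 0.0000
    outer loop
      vertex 26.00 13.00 0.00
      vertex 23.52 20.64 0.00
      vertex 23.52 20.64 27.00
    endloop
  endfacet
  facet normal 0.9511 0.3087 0.0000
    outer loop
      vertex 26.00 13.00 0.00
      vertex 23.52 20.64 27.00
      vertex 26.00 13.00 27.00
    endloop
  endfacet
  facet normal 0.5876 0.8092 0.0000
    outer loop
      vertex 23.52 20.64 0.00
      vertex 17.02 25.36 0.00
      vertex 17.02 25.36 27.00
    endloop
  endfacet
  facet normal 0.5876 0.8092 0.0000
    outer loop
      vertex 23.52 20.64 0.00
      vertex 17.02 25.36 27.00
      vertex 23.52 20.64 27.00
    endloop
  endfacet
  facet normal 0.0000 1.0000 0.0000
    outer loop
      vertex 17.02 25.36 0.00
      vertex 8.98 25.36 0.00
      vertex 8.98 25.36 27.00
    endloop
  endfacet
  facet normal 0.0000 1.0000 0.0000
    outer loop
      vertex 17.02 25.36 0.00
      vertex 8.98 25.36 27.00
      vertex 17.02 25.36 27.00
    endloop
  endfacet
  facet normal -0.5876 0.8092 0.0000
    outer loop
      vertex 8.98 25.36 0.00
      vertex 2.48 20.64 0.00
      vertex 2.48 20.64 27.00
    endloop
  endfacet
  facet normal -0.5876 0.8092 0.0000
    outer loop
      vertex 8.98 25.36 0.00
      vertex 2.48 20.64 27.00
      vertex 8.98 25.36 27.00
    endloop
  endfacet
  facet normal -0.9511 0.3087 0.0000
    outer loop
      vertex 2.48 20.64 0.00
      vertex 0.00 13.00 0.00
      vertex 0.00 13.00 27.00
    endloop
  endfacet
  facet normal -0.9511 0.3087 0.0000
    outer loop
      vertex 2.48 20.64 0.00
      vertex 0.00 13.00 27.00
      vertex 2.48 20.64 27.00
    endloop
  endfacet
  facet normal -0.9511 -0.3087 0.0000
    outer loop
      vertex 0.00 13.00 0.00
      vertex 2.48 5.36 0.00
      vertex 2.48 5.36 27.00
    endloop
  endfacet
  facet normal -0.9511 -0.3087 0.0000
    outer loop
      vertex 0.00 13.00 0.00
      vertex 2.48 5.36 27.00
      vertex 0.00 13.00 27.00
    endloop
  endfacet
  facet normal -0.5876 -0.8092 0.0000
    outer loop
      vertex 2.48 5.36 0.00
      vertex 8.98 0.64 0.00
      vertex 8.98 0.64 27.00
    endloop
  endfacet
  facet normal -0.5876 -0.8092 0.0000
    outer loop
      vertex 2.48 5.36 0.00
      vertex 8.98 0.64 27.00
      vertex 2.48 5.36 27.00
    endloop
  endfacet
  facet normal 0.0000 -1.0000 0.0000
    outer loop
      vertex 8.98 0.64 0.00
      vertex 17.02 0.64 0.00
      vertex 17.02 0.64 27.00
    endloop
  endfacet
  facet normal 0.0000 -1.0000 0.0000
    outer loop
      vertex 8.98 0.64 0.00
      vertex 17.02 0.64 27.00
      vertex 8.98 0.64 27.00
    endloop
  endfacet
  facet normal 0.5876 -0.8092 0.0000
    outer loop
      vertex 17.02 0.64 0.00
      vertex 23.52 5.36 0.00
      vertex 23.52 5.36 27.00
    endloop
  endfacet
  facet normal 0.5876 -0.8092 0.0000
    outer loop
      vertex 17.02 0.64 0.00
      vertex 23.52 5.36 27.00
      vertex 17.02 0.64 27.00
    endloop
  endfacet
  facet normal 0.9511 -0.3087 0.0000
    outer loop
      vertex 23.52 5.36 0.00
      vertex 26.00 13.00 0.00
      vertex 26.00 13.00 27.00
    endloop
  endfacet
  facet normal 0.9511 -0.3087 0.0000
    outer loop
      vertex 23.52 5.36 0.00
      vertex 26.00 13.00 27.00
      vertex 23.52 5.36 27.00
    endloop
  endfacet
endsolid part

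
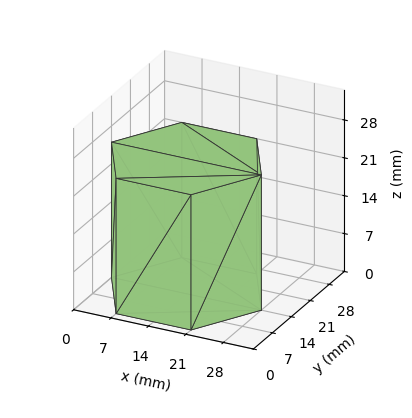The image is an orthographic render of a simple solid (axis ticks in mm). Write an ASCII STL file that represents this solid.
Reading the render: the shape is a regular 6-sided prism (a cylinder approximated with 6 flat sides), circumscribed radius ≈ 14 mm, height ≈ 25 mm (dimensions read to the nearest mm from the axis ticks). For the STL, each face is triangulated and given an outward normal.

solid part
  facet normal 0.0000 0.0000 -1.0000
    outer loop
      vertex 7.000 26.124 0.000
      vertex 21.000 26.124 0.000
      vertex 28.000 14.000 0.000
    endloop
  endfacet
  facet normal 0.0000 0.0000 -1.0000
    outer loop
      vertex 0.000 14.000 0.000
      vertex 7.000 26.124 0.000
      vertex 28.000 14.000 0.000
    endloop
  endfacet
  facet normal 0.0000 0.0000 -1.0000
    outer loop
      vertex 7.000 1.876 0.000
      vertex 0.000 14.000 0.000
      vertex 28.000 14.000 0.000
    endloop
  endfacet
  facet normal 0.0000 0.0000 -1.0000
    outer loop
      vertex 21.000 1.876 0.000
      vertex 7.000 1.876 0.000
      vertex 28.000 14.000 0.000
    endloop
  endfacet
  facet normal 0.0000 0.0000 1.0000
    outer loop
      vertex 28.000 14.000 25.000
      vertex 21.000 26.124 25.000
      vertex 7.000 26.124 25.000
    endloop
  endfacet
  facet normal 0.0000 0.0000 1.0000
    outer loop
      vertex 28.000 14.000 25.000
      vertex 7.000 26.124 25.000
      vertex 0.000 14.000 25.000
    endloop
  endfacet
  facet normal 0.0000 0.0000 1.0000
    outer loop
      vertex 28.000 14.000 25.000
      vertex 0.000 14.000 25.000
      vertex 7.000 1.876 25.000
    endloop
  endfacet
  facet normal 0.0000 0.0000 1.0000
    outer loop
      vertex 28.000 14.000 25.000
      vertex 7.000 1.876 25.000
      vertex 21.000 1.876 25.000
    endloop
  endfacet
  facet normal 0.8660 0.5000 0.0000
    outer loop
      vertex 28.000 14.000 0.000
      vertex 21.000 26.124 0.000
      vertex 21.000 26.124 25.000
    endloop
  endfacet
  facet normal 0.8660 0.5000 0.0000
    outer loop
      vertex 28.000 14.000 0.000
      vertex 21.000 26.124 25.000
      vertex 28.000 14.000 25.000
    endloop
  endfacet
  facet normal 0.0000 1.0000 0.0000
    outer loop
      vertex 21.000 26.124 0.000
      vertex 7.000 26.124 0.000
      vertex 7.000 26.124 25.000
    endloop
  endfacet
  facet normal 0.0000 1.0000 0.0000
    outer loop
      vertex 21.000 26.124 0.000
      vertex 7.000 26.124 25.000
      vertex 21.000 26.124 25.000
    endloop
  endfacet
  facet normal -0.8660 0.5000 0.0000
    outer loop
      vertex 7.000 26.124 0.000
      vertex 0.000 14.000 0.000
      vertex 0.000 14.000 25.000
    endloop
  endfacet
  facet normal -0.8660 0.5000 0.0000
    outer loop
      vertex 7.000 26.124 0.000
      vertex 0.000 14.000 25.000
      vertex 7.000 26.124 25.000
    endloop
  endfacet
  facet normal -0.8660 -0.5000 0.0000
    outer loop
      vertex 0.000 14.000 0.000
      vertex 7.000 1.876 0.000
      vertex 7.000 1.876 25.000
    endloop
  endfacet
  facet normal -0.8660 -0.5000 0.0000
    outer loop
      vertex 0.000 14.000 0.000
      vertex 7.000 1.876 25.000
      vertex 0.000 14.000 25.000
    endloop
  endfacet
  facet normal 0.0000 -1.0000 0.0000
    outer loop
      vertex 7.000 1.876 0.000
      vertex 21.000 1.876 0.000
      vertex 21.000 1.876 25.000
    endloop
  endfacet
  facet normal 0.0000 -1.0000 0.0000
    outer loop
      vertex 7.000 1.876 0.000
      vertex 21.000 1.876 25.000
      vertex 7.000 1.876 25.000
    endloop
  endfacet
  facet normal 0.8660 -0.5000 0.0000
    outer loop
      vertex 21.000 1.876 0.000
      vertex 28.000 14.000 0.000
      vertex 28.000 14.000 25.000
    endloop
  endfacet
  facet normal 0.8660 -0.5000 0.0000
    outer loop
      vertex 21.000 1.876 0.000
      vertex 28.000 14.000 25.000
      vertex 21.000 1.876 25.000
    endloop
  endfacet
endsolid part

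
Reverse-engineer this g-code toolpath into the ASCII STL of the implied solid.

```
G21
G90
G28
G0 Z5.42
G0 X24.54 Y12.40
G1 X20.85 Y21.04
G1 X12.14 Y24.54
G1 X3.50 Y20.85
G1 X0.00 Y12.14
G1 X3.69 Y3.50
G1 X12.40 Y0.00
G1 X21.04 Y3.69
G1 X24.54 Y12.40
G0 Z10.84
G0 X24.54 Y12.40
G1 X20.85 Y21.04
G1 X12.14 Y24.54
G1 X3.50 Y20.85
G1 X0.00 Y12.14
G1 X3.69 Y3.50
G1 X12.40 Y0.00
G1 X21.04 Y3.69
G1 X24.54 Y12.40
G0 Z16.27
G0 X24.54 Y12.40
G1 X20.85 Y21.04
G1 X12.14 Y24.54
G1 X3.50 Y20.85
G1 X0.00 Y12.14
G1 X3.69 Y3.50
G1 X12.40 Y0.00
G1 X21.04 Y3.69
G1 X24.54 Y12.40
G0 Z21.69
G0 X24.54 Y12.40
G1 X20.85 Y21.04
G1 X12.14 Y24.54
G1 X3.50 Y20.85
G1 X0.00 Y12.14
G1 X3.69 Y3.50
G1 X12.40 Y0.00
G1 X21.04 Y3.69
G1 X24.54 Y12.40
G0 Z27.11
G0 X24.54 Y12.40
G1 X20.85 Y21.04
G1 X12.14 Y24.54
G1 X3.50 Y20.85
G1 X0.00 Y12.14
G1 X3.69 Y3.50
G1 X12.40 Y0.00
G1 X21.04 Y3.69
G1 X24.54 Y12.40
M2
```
solid part
  facet normal 0.0000 0.0000 -1.0000
    outer loop
      vertex 12.14 24.54 0.00
      vertex 20.85 21.04 0.00
      vertex 24.54 12.40 0.00
    endloop
  endfacet
  facet normal 0.0000 0.0000 -1.0000
    outer loop
      vertex 3.50 20.85 0.00
      vertex 12.14 24.54 0.00
      vertex 24.54 12.40 0.00
    endloop
  endfacet
  facet normal 0.0000 0.0000 -1.0000
    outer loop
      vertex 0.00 12.14 0.00
      vertex 3.50 20.85 0.00
      vertex 24.54 12.40 0.00
    endloop
  endfacet
  facet normal 0.0000 0.0000 -1.0000
    outer loop
      vertex 3.69 3.50 0.00
      vertex 0.00 12.14 0.00
      vertex 24.54 12.40 0.00
    endloop
  endfacet
  facet normal 0.0000 0.0000 -1.0000
    outer loop
      vertex 12.40 0.00 0.00
      vertex 3.69 3.50 0.00
      vertex 24.54 12.40 0.00
    endloop
  endfacet
  facet normal 0.0000 0.0000 -1.0000
    outer loop
      vertex 21.04 3.69 0.00
      vertex 12.40 0.00 0.00
      vertex 24.54 12.40 0.00
    endloop
  endfacet
  facet normal 0.0000 0.0000 1.0000
    outer loop
      vertex 24.54 12.40 27.11
      vertex 20.85 21.04 27.11
      vertex 12.14 24.54 27.11
    endloop
  endfacet
  facet normal 0.0000 0.0000 1.0000
    outer loop
      vertex 24.54 12.40 27.11
      vertex 12.14 24.54 27.11
      vertex 3.50 20.85 27.11
    endloop
  endfacet
  facet normal 0.0000 0.0000 1.0000
    outer loop
      vertex 24.54 12.40 27.11
      vertex 3.50 20.85 27.11
      vertex 0.00 12.14 27.11
    endloop
  endfacet
  facet normal 0.0000 0.0000 1.0000
    outer loop
      vertex 24.54 12.40 27.11
      vertex 0.00 12.14 27.11
      vertex 3.69 3.50 27.11
    endloop
  endfacet
  facet normal 0.0000 0.0000 1.0000
    outer loop
      vertex 24.54 12.40 27.11
      vertex 3.69 3.50 27.11
      vertex 12.40 0.00 27.11
    endloop
  endfacet
  facet normal 0.0000 0.0000 1.0000
    outer loop
      vertex 24.54 12.40 27.11
      vertex 12.40 0.00 27.11
      vertex 21.04 3.69 27.11
    endloop
  endfacet
  facet normal 0.9196 0.3928 0.0000
    outer loop
      vertex 24.54 12.40 0.00
      vertex 20.85 21.04 0.00
      vertex 20.85 21.04 27.11
    endloop
  endfacet
  facet normal 0.9196 0.3928 0.0000
    outer loop
      vertex 24.54 12.40 0.00
      vertex 20.85 21.04 27.11
      vertex 24.54 12.40 27.11
    endloop
  endfacet
  facet normal 0.3729 0.9279 0.0000
    outer loop
      vertex 20.85 21.04 0.00
      vertex 12.14 24.54 0.00
      vertex 12.14 24.54 27.11
    endloop
  endfacet
  facet normal 0.3729 0.9279 0.0000
    outer loop
      vertex 20.85 21.04 0.00
      vertex 12.14 24.54 27.11
      vertex 20.85 21.04 27.11
    endloop
  endfacet
  facet normal -0.3928 0.9196 0.0000
    outer loop
      vertex 12.14 24.54 0.00
      vertex 3.50 20.85 0.00
      vertex 3.50 20.85 27.11
    endloop
  endfacet
  facet normal -0.3928 0.9196 0.0000
    outer loop
      vertex 12.14 24.54 0.00
      vertex 3.50 20.85 27.11
      vertex 12.14 24.54 27.11
    endloop
  endfacet
  facet normal -0.9279 0.3729 0.0000
    outer loop
      vertex 3.50 20.85 0.00
      vertex 0.00 12.14 0.00
      vertex 0.00 12.14 27.11
    endloop
  endfacet
  facet normal -0.9279 0.3729 0.0000
    outer loop
      vertex 3.50 20.85 0.00
      vertex 0.00 12.14 27.11
      vertex 3.50 20.85 27.11
    endloop
  endfacet
  facet normal -0.9196 -0.3928 0.0000
    outer loop
      vertex 0.00 12.14 0.00
      vertex 3.69 3.50 0.00
      vertex 3.69 3.50 27.11
    endloop
  endfacet
  facet normal -0.9196 -0.3928 0.0000
    outer loop
      vertex 0.00 12.14 0.00
      vertex 3.69 3.50 27.11
      vertex 0.00 12.14 27.11
    endloop
  endfacet
  facet normal -0.3729 -0.9279 0.0000
    outer loop
      vertex 3.69 3.50 0.00
      vertex 12.40 0.00 0.00
      vertex 12.40 0.00 27.11
    endloop
  endfacet
  facet normal -0.3729 -0.9279 0.0000
    outer loop
      vertex 3.69 3.50 0.00
      vertex 12.40 0.00 27.11
      vertex 3.69 3.50 27.11
    endloop
  endfacet
  facet normal 0.3928 -0.9196 0.0000
    outer loop
      vertex 12.40 0.00 0.00
      vertex 21.04 3.69 0.00
      vertex 21.04 3.69 27.11
    endloop
  endfacet
  facet normal 0.3928 -0.9196 0.0000
    outer loop
      vertex 12.40 0.00 0.00
      vertex 21.04 3.69 27.11
      vertex 12.40 0.00 27.11
    endloop
  endfacet
  facet normal 0.9279 -0.3729 0.0000
    outer loop
      vertex 21.04 3.69 0.00
      vertex 24.54 12.40 0.00
      vertex 24.54 12.40 27.11
    endloop
  endfacet
  facet normal 0.9279 -0.3729 0.0000
    outer loop
      vertex 21.04 3.69 0.00
      vertex 24.54 12.40 27.11
      vertex 21.04 3.69 27.11
    endloop
  endfacet
endsolid part

The G0 Z moves step by Δz≈5.42 mm. Every layer's G1 loop is the same polygon, so the solid is a straight extrusion of it from z=0 to z≈27.1. Closing with flat bottom and top caps and triangulating gives 28 facets — a regular 8-sided prism (a cylinder approximated with 8 flat sides), circumscribed radius ≈ 12.3 mm, height ≈ 27.1 mm.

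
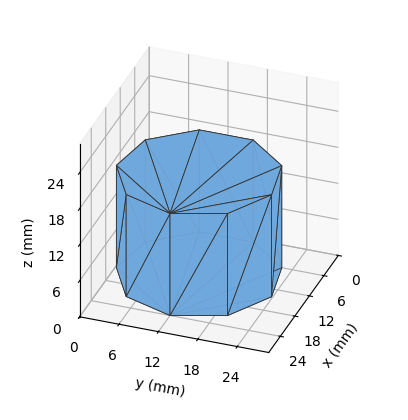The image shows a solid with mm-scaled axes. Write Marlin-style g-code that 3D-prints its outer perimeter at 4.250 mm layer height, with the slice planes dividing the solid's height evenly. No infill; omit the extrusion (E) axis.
Reading the render: the shape is a regular 9-sided prism (a cylinder approximated with 9 flat sides), circumscribed radius ≈ 12 mm, height ≈ 17 mm (dimensions read to the nearest mm from the axis ticks). For the g-code, the solid's height is divided into equal slices at the stated Δz and each level perimeter traced with G1 moves after a G0 lift.

; perimeter-only toolpath
G21 ; units = mm
G90 ; absolute positioning
G28 ; home
; layer 1
G0 Z4.250
G0 X24.000 Y12.000
G1 X21.193 Y19.713
G1 X14.084 Y23.818
G1 X6.000 Y22.392
G1 X0.724 Y16.104
G1 X0.724 Y7.896
G1 X6.000 Y1.608
G1 X14.084 Y0.182
G1 X21.193 Y4.287
G1 X24.000 Y12.000
; layer 2
G0 Z8.500
G0 X24.000 Y12.000
G1 X21.193 Y19.713
G1 X14.084 Y23.818
G1 X6.000 Y22.392
G1 X0.724 Y16.104
G1 X0.724 Y7.896
G1 X6.000 Y1.608
G1 X14.084 Y0.182
G1 X21.193 Y4.287
G1 X24.000 Y12.000
; layer 3
G0 Z12.750
G0 X24.000 Y12.000
G1 X21.193 Y19.713
G1 X14.084 Y23.818
G1 X6.000 Y22.392
G1 X0.724 Y16.104
G1 X0.724 Y7.896
G1 X6.000 Y1.608
G1 X14.084 Y0.182
G1 X21.193 Y4.287
G1 X24.000 Y12.000
; layer 4
G0 Z17.000
G0 X24.000 Y12.000
G1 X21.193 Y19.713
G1 X14.084 Y23.818
G1 X6.000 Y22.392
G1 X0.724 Y16.104
G1 X0.724 Y7.896
G1 X6.000 Y1.608
G1 X14.084 Y0.182
G1 X21.193 Y4.287
G1 X24.000 Y12.000
M2 ; end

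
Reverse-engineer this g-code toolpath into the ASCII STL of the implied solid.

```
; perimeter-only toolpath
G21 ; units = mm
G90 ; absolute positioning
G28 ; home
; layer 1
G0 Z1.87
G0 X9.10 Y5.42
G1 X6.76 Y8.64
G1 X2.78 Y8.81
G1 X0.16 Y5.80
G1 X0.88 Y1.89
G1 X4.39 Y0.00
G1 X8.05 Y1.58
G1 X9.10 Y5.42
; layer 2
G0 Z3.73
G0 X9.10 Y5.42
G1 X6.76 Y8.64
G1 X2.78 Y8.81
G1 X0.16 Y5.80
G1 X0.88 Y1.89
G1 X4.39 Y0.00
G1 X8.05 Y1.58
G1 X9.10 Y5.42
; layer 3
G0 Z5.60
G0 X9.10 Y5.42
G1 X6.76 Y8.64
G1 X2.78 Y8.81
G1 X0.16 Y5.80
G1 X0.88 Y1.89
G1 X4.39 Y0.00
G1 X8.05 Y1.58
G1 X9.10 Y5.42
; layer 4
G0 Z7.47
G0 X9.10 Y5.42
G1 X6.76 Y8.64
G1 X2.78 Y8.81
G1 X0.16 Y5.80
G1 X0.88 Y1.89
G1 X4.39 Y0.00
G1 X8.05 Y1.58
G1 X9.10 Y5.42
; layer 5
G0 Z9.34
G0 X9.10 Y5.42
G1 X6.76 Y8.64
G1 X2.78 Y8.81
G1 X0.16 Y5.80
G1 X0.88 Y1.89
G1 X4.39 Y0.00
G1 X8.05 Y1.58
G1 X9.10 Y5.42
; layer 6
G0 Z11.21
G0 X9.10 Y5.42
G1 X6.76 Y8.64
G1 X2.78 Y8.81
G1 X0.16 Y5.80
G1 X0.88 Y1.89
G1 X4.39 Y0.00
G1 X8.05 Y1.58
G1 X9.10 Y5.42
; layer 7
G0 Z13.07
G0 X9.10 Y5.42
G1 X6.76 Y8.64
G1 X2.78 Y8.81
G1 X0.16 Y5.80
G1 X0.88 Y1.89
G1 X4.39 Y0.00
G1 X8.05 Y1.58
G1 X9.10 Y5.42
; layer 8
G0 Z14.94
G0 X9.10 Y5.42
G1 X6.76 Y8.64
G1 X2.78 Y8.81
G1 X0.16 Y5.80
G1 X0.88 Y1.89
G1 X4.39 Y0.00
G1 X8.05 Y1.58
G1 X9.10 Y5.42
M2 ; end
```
solid part
  facet normal 0.0000 0.0000 -1.0000
    outer loop
      vertex 2.78 8.81 0.00
      vertex 6.76 8.64 0.00
      vertex 9.10 5.42 0.00
    endloop
  endfacet
  facet normal 0.0000 0.0000 -1.0000
    outer loop
      vertex 0.16 5.80 0.00
      vertex 2.78 8.81 0.00
      vertex 9.10 5.42 0.00
    endloop
  endfacet
  facet normal 0.0000 0.0000 -1.0000
    outer loop
      vertex 0.88 1.89 0.00
      vertex 0.16 5.80 0.00
      vertex 9.10 5.42 0.00
    endloop
  endfacet
  facet normal 0.0000 0.0000 -1.0000
    outer loop
      vertex 4.39 0.00 0.00
      vertex 0.88 1.89 0.00
      vertex 9.10 5.42 0.00
    endloop
  endfacet
  facet normal 0.0000 0.0000 -1.0000
    outer loop
      vertex 8.05 1.58 0.00
      vertex 4.39 0.00 0.00
      vertex 9.10 5.42 0.00
    endloop
  endfacet
  facet normal 0.0000 0.0000 1.0000
    outer loop
      vertex 9.10 5.42 14.94
      vertex 6.76 8.64 14.94
      vertex 2.78 8.81 14.94
    endloop
  endfacet
  facet normal 0.0000 0.0000 1.0000
    outer loop
      vertex 9.10 5.42 14.94
      vertex 2.78 8.81 14.94
      vertex 0.16 5.80 14.94
    endloop
  endfacet
  facet normal 0.0000 0.0000 1.0000
    outer loop
      vertex 9.10 5.42 14.94
      vertex 0.16 5.80 14.94
      vertex 0.88 1.89 14.94
    endloop
  endfacet
  facet normal 0.0000 0.0000 1.0000
    outer loop
      vertex 9.10 5.42 14.94
      vertex 0.88 1.89 14.94
      vertex 4.39 0.00 14.94
    endloop
  endfacet
  facet normal 0.0000 0.0000 1.0000
    outer loop
      vertex 9.10 5.42 14.94
      vertex 4.39 0.00 14.94
      vertex 8.05 1.58 14.94
    endloop
  endfacet
  facet normal 0.8090 0.5879 0.0000
    outer loop
      vertex 9.10 5.42 0.00
      vertex 6.76 8.64 0.00
      vertex 6.76 8.64 14.94
    endloop
  endfacet
  facet normal 0.8090 0.5879 0.0000
    outer loop
      vertex 9.10 5.42 0.00
      vertex 6.76 8.64 14.94
      vertex 9.10 5.42 14.94
    endloop
  endfacet
  facet normal 0.0427 0.9991 0.0000
    outer loop
      vertex 6.76 8.64 0.00
      vertex 2.78 8.81 0.00
      vertex 2.78 8.81 14.94
    endloop
  endfacet
  facet normal 0.0427 0.9991 0.0000
    outer loop
      vertex 6.76 8.64 0.00
      vertex 2.78 8.81 14.94
      vertex 6.76 8.64 14.94
    endloop
  endfacet
  facet normal -0.7543 0.6566 0.0000
    outer loop
      vertex 2.78 8.81 0.00
      vertex 0.16 5.80 0.00
      vertex 0.16 5.80 14.94
    endloop
  endfacet
  facet normal -0.7543 0.6566 0.0000
    outer loop
      vertex 2.78 8.81 0.00
      vertex 0.16 5.80 14.94
      vertex 2.78 8.81 14.94
    endloop
  endfacet
  facet normal -0.9835 -0.1811 0.0000
    outer loop
      vertex 0.16 5.80 0.00
      vertex 0.88 1.89 0.00
      vertex 0.88 1.89 14.94
    endloop
  endfacet
  facet normal -0.9835 -0.1811 0.0000
    outer loop
      vertex 0.16 5.80 0.00
      vertex 0.88 1.89 14.94
      vertex 0.16 5.80 14.94
    endloop
  endfacet
  facet normal -0.4741 -0.8805 0.0000
    outer loop
      vertex 0.88 1.89 0.00
      vertex 4.39 0.00 0.00
      vertex 4.39 0.00 14.94
    endloop
  endfacet
  facet normal -0.4741 -0.8805 0.0000
    outer loop
      vertex 0.88 1.89 0.00
      vertex 4.39 0.00 14.94
      vertex 0.88 1.89 14.94
    endloop
  endfacet
  facet normal 0.3963 -0.9181 0.0000
    outer loop
      vertex 4.39 0.00 0.00
      vertex 8.05 1.58 0.00
      vertex 8.05 1.58 14.94
    endloop
  endfacet
  facet normal 0.3963 -0.9181 0.0000
    outer loop
      vertex 4.39 0.00 0.00
      vertex 8.05 1.58 14.94
      vertex 4.39 0.00 14.94
    endloop
  endfacet
  facet normal 0.9646 -0.2638 0.0000
    outer loop
      vertex 8.05 1.58 0.00
      vertex 9.10 5.42 0.00
      vertex 9.10 5.42 14.94
    endloop
  endfacet
  facet normal 0.9646 -0.2638 0.0000
    outer loop
      vertex 8.05 1.58 0.00
      vertex 9.10 5.42 14.94
      vertex 8.05 1.58 14.94
    endloop
  endfacet
endsolid part

The G0 Z moves step by Δz≈1.87 mm. Every layer's G1 loop is the same polygon, so the solid is a straight extrusion of it from z=0 to z≈14.9. Closing with flat bottom and top caps and triangulating gives 24 facets — a regular 7-sided prism (a cylinder approximated with 7 flat sides), circumscribed radius ≈ 4.59 mm, height ≈ 14.9 mm.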